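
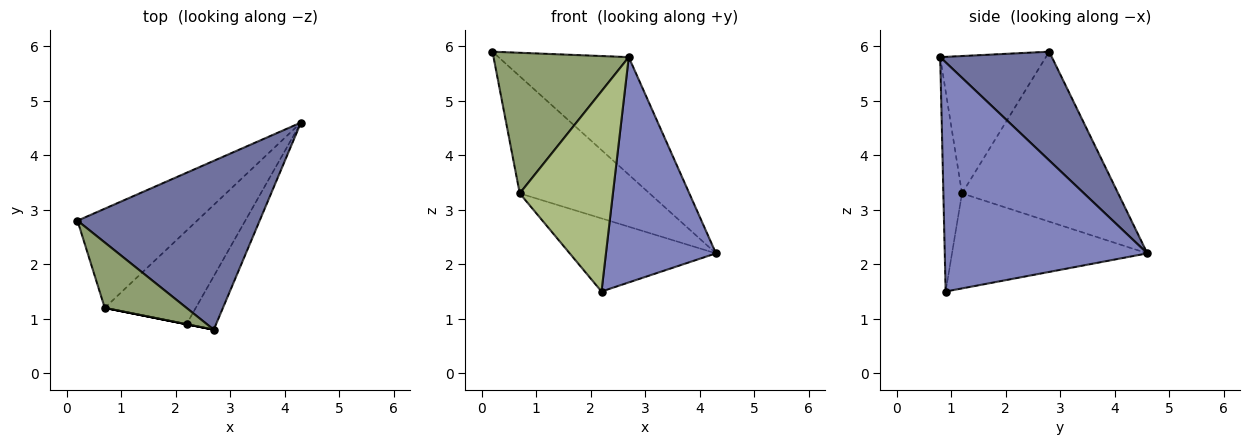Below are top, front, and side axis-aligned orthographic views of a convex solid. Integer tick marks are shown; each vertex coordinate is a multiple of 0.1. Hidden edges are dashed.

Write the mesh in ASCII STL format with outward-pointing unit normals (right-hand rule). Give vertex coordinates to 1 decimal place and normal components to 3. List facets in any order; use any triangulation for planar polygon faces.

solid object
 facet normal 0.440 0.513 0.737
  outer loop
   vertex 2.7 0.8 5.8
   vertex 4.3 4.6 2.2
   vertex 0.2 2.8 5.9
  endloop
 endfacet
 facet normal 0.873 -0.474 -0.113
  outer loop
   vertex 2.2 0.9 1.5
   vertex 4.3 4.6 2.2
   vertex 2.7 0.8 5.8
  endloop
 endfacet
 facet normal -0.676 0.562 -0.476
  outer loop
   vertex 0.7 1.2 3.3
   vertex 0.2 2.8 5.9
   vertex 4.3 4.6 2.2
  endloop
 endfacet
 facet normal -0.635 0.476 -0.609
  outer loop
   vertex 0.7 1.2 3.3
   vertex 4.3 4.6 2.2
   vertex 2.2 0.9 1.5
  endloop
 endfacet
 facet normal -0.578 -0.740 0.344
  outer loop
   vertex 0.7 1.2 3.3
   vertex 2.7 0.8 5.8
   vertex 0.2 2.8 5.9
  endloop
 endfacet
 facet normal -0.196 -0.981 0.000
  outer loop
   vertex 0.7 1.2 3.3
   vertex 2.2 0.9 1.5
   vertex 2.7 0.8 5.8
  endloop
 endfacet
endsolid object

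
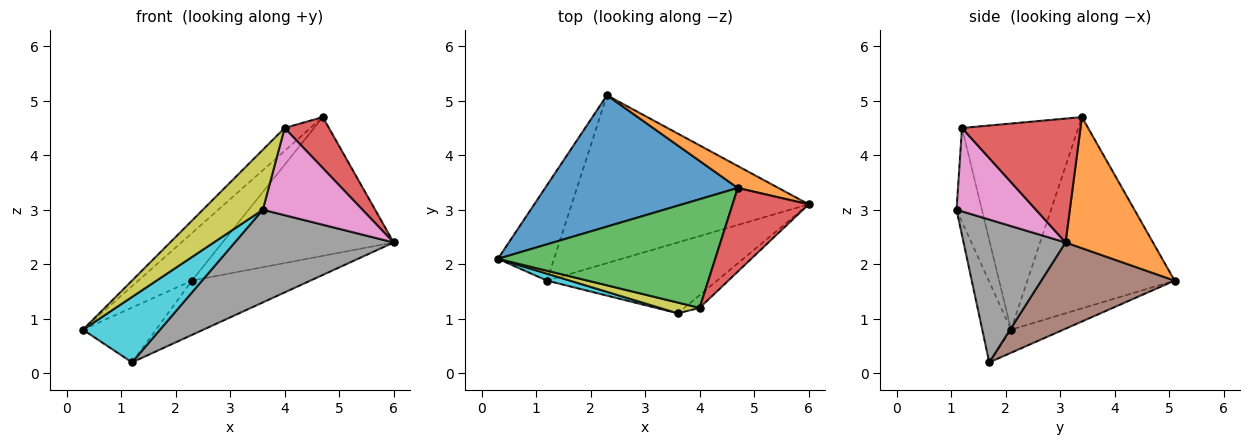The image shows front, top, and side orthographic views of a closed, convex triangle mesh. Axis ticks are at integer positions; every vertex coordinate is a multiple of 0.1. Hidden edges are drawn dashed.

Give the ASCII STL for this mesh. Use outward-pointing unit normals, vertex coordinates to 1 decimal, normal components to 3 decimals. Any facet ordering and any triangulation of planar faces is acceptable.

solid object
 facet normal -0.683 0.249 0.687
  outer loop
   vertex 4.7 3.4 4.7
   vertex 2.3 5.1 1.7
   vertex 0.3 2.1 0.8
  endloop
 endfacet
 facet normal 0.450 0.882 0.139
  outer loop
   vertex 4.7 3.4 4.7
   vertex 6.0 3.1 2.4
   vertex 2.3 5.1 1.7
  endloop
 endfacet
 facet normal -0.680 0.151 0.717
  outer loop
   vertex 4.0 1.2 4.5
   vertex 4.7 3.4 4.7
   vertex 0.3 2.1 0.8
  endloop
 endfacet
 facet normal 0.812 -0.304 0.499
  outer loop
   vertex 4.0 1.2 4.5
   vertex 6.0 3.1 2.4
   vertex 4.7 3.4 4.7
  endloop
 endfacet
 facet normal -0.336 0.469 -0.817
  outer loop
   vertex 1.2 1.7 0.2
   vertex 0.3 2.1 0.8
   vertex 2.3 5.1 1.7
  endloop
 endfacet
 facet normal 0.327 0.291 -0.899
  outer loop
   vertex 1.2 1.7 0.2
   vertex 2.3 5.1 1.7
   vertex 6.0 3.1 2.4
  endloop
 endfacet
 facet normal 0.619 -0.777 -0.113
  outer loop
   vertex 3.6 1.1 3.0
   vertex 6.0 3.1 2.4
   vertex 4.0 1.2 4.5
  endloop
 endfacet
 facet normal 0.454 -0.708 -0.541
  outer loop
   vertex 3.6 1.1 3.0
   vertex 1.2 1.7 0.2
   vertex 6.0 3.1 2.4
  endloop
 endfacet
 facet normal -0.384 -0.909 0.163
  outer loop
   vertex 3.6 1.1 3.0
   vertex 4.0 1.2 4.5
   vertex 0.3 2.1 0.8
  endloop
 endfacet
 facet normal -0.348 -0.932 0.099
  outer loop
   vertex 3.6 1.1 3.0
   vertex 0.3 2.1 0.8
   vertex 1.2 1.7 0.2
  endloop
 endfacet
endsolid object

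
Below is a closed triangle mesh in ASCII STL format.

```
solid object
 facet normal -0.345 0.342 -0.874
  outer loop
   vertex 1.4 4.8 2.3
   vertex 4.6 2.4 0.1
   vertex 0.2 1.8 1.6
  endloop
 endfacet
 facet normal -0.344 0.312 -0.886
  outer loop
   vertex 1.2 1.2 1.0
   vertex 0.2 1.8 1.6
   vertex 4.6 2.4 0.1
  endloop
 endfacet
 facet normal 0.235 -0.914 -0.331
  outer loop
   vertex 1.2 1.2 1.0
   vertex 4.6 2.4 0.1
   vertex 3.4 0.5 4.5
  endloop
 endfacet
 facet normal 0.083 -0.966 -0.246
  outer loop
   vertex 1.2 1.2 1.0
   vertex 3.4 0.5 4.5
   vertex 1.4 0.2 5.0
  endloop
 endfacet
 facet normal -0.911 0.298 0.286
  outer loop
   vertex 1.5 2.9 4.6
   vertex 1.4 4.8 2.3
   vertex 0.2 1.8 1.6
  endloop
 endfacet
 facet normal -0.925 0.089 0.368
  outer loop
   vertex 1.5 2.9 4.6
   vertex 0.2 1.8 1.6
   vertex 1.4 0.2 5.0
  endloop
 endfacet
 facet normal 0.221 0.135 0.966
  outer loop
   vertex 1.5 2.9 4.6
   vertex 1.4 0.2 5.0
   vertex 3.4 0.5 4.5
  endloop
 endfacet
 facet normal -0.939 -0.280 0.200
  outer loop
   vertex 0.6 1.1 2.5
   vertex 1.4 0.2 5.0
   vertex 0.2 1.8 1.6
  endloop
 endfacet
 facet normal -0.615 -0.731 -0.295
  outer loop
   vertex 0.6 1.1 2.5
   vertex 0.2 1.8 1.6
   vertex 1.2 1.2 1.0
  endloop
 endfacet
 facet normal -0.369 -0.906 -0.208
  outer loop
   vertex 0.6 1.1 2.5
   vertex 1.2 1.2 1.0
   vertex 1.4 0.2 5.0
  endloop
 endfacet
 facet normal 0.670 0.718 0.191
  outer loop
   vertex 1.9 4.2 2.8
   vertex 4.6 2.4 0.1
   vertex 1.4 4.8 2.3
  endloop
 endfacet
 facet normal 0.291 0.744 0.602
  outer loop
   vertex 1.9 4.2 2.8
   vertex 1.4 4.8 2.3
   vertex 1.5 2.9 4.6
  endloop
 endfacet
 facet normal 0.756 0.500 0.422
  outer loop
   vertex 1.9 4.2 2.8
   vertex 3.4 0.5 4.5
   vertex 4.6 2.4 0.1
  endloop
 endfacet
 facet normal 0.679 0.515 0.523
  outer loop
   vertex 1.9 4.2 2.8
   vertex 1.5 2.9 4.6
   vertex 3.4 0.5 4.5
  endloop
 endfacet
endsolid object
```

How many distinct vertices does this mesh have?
9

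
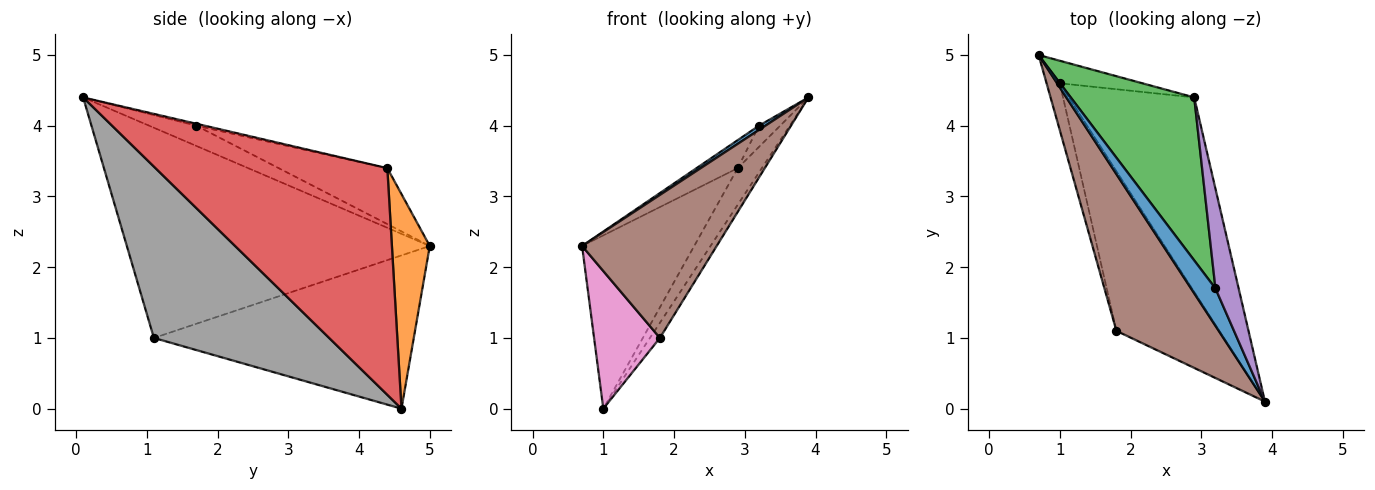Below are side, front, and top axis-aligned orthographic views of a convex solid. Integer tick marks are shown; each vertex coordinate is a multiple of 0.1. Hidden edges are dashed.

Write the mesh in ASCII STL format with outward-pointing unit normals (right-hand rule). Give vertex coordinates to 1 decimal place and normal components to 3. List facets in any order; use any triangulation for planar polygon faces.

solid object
 facet normal -0.636 -0.086 0.767
  outer loop
   vertex 3.2 1.7 4.0
   vertex 0.7 5.0 2.3
   vertex 3.9 0.1 4.4
  endloop
 endfacet
 facet normal 0.318 0.940 -0.122
  outer loop
   vertex 2.9 4.4 3.4
   vertex 1.0 4.6 0.0
   vertex 0.7 5.0 2.3
  endloop
 endfacet
 facet normal -0.408 0.155 0.900
  outer loop
   vertex 2.9 4.4 3.4
   vertex 0.7 5.0 2.3
   vertex 3.2 1.7 4.0
  endloop
 endfacet
 facet normal 0.872 0.091 -0.482
  outer loop
   vertex 2.9 4.4 3.4
   vertex 3.9 0.1 4.4
   vertex 1.0 4.6 0.0
  endloop
 endfacet
 facet normal -0.083 0.207 0.975
  outer loop
   vertex 2.9 4.4 3.4
   vertex 3.2 1.7 4.0
   vertex 3.9 0.1 4.4
  endloop
 endfacet
 facet normal -0.835 -0.371 0.407
  outer loop
   vertex 1.8 1.1 1.0
   vertex 3.9 0.1 4.4
   vertex 0.7 5.0 2.3
  endloop
 endfacet
 facet normal -0.966 -0.245 -0.083
  outer loop
   vertex 1.8 1.1 1.0
   vertex 0.7 5.0 2.3
   vertex 1.0 4.6 0.0
  endloop
 endfacet
 facet normal 0.856 0.049 -0.514
  outer loop
   vertex 1.8 1.1 1.0
   vertex 1.0 4.6 0.0
   vertex 3.9 0.1 4.4
  endloop
 endfacet
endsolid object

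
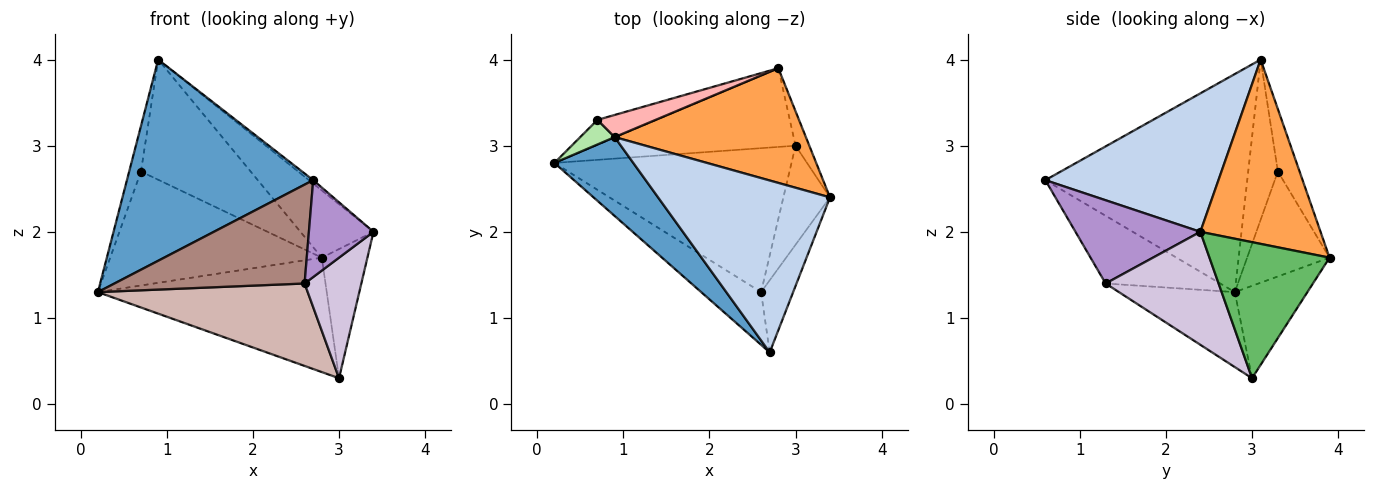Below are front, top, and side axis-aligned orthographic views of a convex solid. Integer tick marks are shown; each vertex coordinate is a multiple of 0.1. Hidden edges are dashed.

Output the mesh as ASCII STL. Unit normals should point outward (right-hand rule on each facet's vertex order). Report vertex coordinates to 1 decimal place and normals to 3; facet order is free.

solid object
 facet normal -0.710 -0.655 0.257
  outer loop
   vertex 0.9 3.1 4.0
   vertex 0.2 2.8 1.3
   vertex 2.7 0.6 2.6
  endloop
 endfacet
 facet normal 0.627 0.016 0.779
  outer loop
   vertex 0.9 3.1 4.0
   vertex 2.7 0.6 2.6
   vertex 3.4 2.4 2.0
  endloop
 endfacet
 facet normal 0.640 0.388 0.663
  outer loop
   vertex 2.8 3.9 1.7
   vertex 0.9 3.1 4.0
   vertex 3.4 2.4 2.0
  endloop
 endfacet
 facet normal -0.253 0.797 -0.548
  outer loop
   vertex 3.0 3.0 0.3
   vertex 0.2 2.8 1.3
   vertex 2.8 3.9 1.7
  endloop
 endfacet
 facet normal 0.931 0.353 -0.094
  outer loop
   vertex 3.0 3.0 0.3
   vertex 2.8 3.9 1.7
   vertex 3.4 2.4 2.0
  endloop
 endfacet
 facet normal -0.911 0.363 0.196
  outer loop
   vertex 0.7 3.3 2.7
   vertex 0.2 2.8 1.3
   vertex 0.9 3.1 4.0
  endloop
 endfacet
 facet normal -0.356 0.913 -0.199
  outer loop
   vertex 0.7 3.3 2.7
   vertex 2.8 3.9 1.7
   vertex 0.2 2.8 1.3
  endloop
 endfacet
 facet normal -0.191 0.965 0.178
  outer loop
   vertex 0.7 3.3 2.7
   vertex 0.9 3.1 4.0
   vertex 2.8 3.9 1.7
  endloop
 endfacet
 facet normal 0.840 -0.435 -0.324
  outer loop
   vertex 2.6 1.3 1.4
   vertex 3.4 2.4 2.0
   vertex 2.7 0.6 2.6
  endloop
 endfacet
 facet normal 0.838 -0.421 -0.346
  outer loop
   vertex 2.6 1.3 1.4
   vertex 3.0 3.0 0.3
   vertex 3.4 2.4 2.0
  endloop
 endfacet
 facet normal -0.470 -0.779 -0.415
  outer loop
   vertex 2.6 1.3 1.4
   vertex 2.7 0.6 2.6
   vertex 0.2 2.8 1.3
  endloop
 endfacet
 facet normal -0.265 -0.479 -0.837
  outer loop
   vertex 2.6 1.3 1.4
   vertex 0.2 2.8 1.3
   vertex 3.0 3.0 0.3
  endloop
 endfacet
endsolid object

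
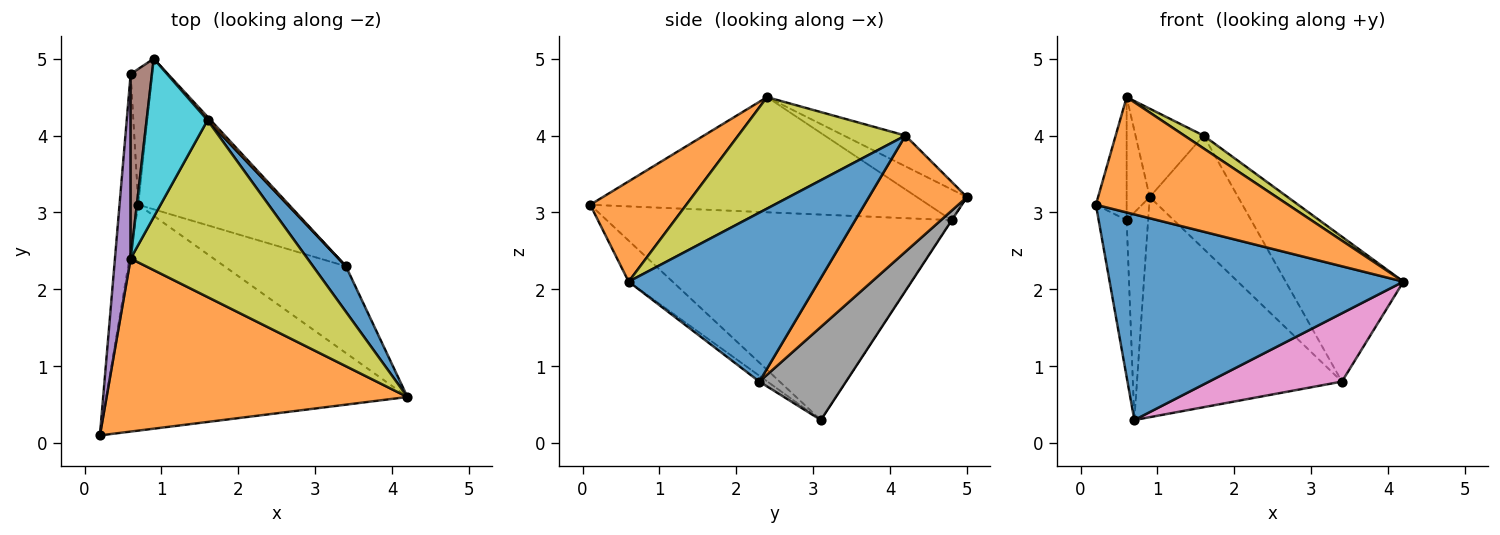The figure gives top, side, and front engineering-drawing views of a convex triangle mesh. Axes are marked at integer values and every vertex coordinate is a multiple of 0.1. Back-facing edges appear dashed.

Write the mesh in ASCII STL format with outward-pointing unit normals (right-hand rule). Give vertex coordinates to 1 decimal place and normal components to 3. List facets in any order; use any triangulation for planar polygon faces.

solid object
 facet normal -0.100 -0.670 -0.736
  outer loop
   vertex 0.7 3.1 0.3
   vertex 4.2 0.6 2.1
   vertex 0.2 0.1 3.1
  endloop
 endfacet
 facet normal 0.267 -0.535 0.802
  outer loop
   vertex 0.6 2.4 4.5
   vertex 0.2 0.1 3.1
   vertex 4.2 0.6 2.1
  endloop
 endfacet
 facet normal -0.993 0.081 -0.091
  outer loop
   vertex 0.6 4.8 2.9
   vertex 0.7 3.1 0.3
   vertex 0.2 0.1 3.1
  endloop
 endfacet
 facet normal -0.010 0.837 -0.547
  outer loop
   vertex 0.6 4.8 2.9
   vertex 0.9 5.0 3.2
   vertex 0.7 3.1 0.3
  endloop
 endfacet
 facet normal -0.987 0.090 0.135
  outer loop
   vertex 0.6 4.8 2.9
   vertex 0.2 0.1 3.1
   vertex 0.6 2.4 4.5
  endloop
 endfacet
 facet normal -0.769 0.355 0.532
  outer loop
   vertex 0.6 4.8 2.9
   vertex 0.6 2.4 4.5
   vertex 0.9 5.0 3.2
  endloop
 endfacet
 facet normal -0.038 -0.618 -0.785
  outer loop
   vertex 3.4 2.3 0.8
   vertex 4.2 0.6 2.1
   vertex 0.7 3.1 0.3
  endloop
 endfacet
 facet normal 0.330 0.779 -0.533
  outer loop
   vertex 3.4 2.3 0.8
   vertex 0.7 3.1 0.3
   vertex 0.9 5.0 3.2
  endloop
 endfacet
 facet normal 0.532 -0.061 0.844
  outer loop
   vertex 1.6 4.2 4.0
   vertex 0.6 2.4 4.5
   vertex 4.2 0.6 2.1
  endloop
 endfacet
 facet normal -0.403 0.446 0.799
  outer loop
   vertex 1.6 4.2 4.0
   vertex 0.9 5.0 3.2
   vertex 0.6 2.4 4.5
  endloop
 endfacet
 facet normal 0.839 0.520 0.163
  outer loop
   vertex 1.6 4.2 4.0
   vertex 4.2 0.6 2.1
   vertex 3.4 2.3 0.8
  endloop
 endfacet
 facet normal 0.742 0.670 0.020
  outer loop
   vertex 1.6 4.2 4.0
   vertex 3.4 2.3 0.8
   vertex 0.9 5.0 3.2
  endloop
 endfacet
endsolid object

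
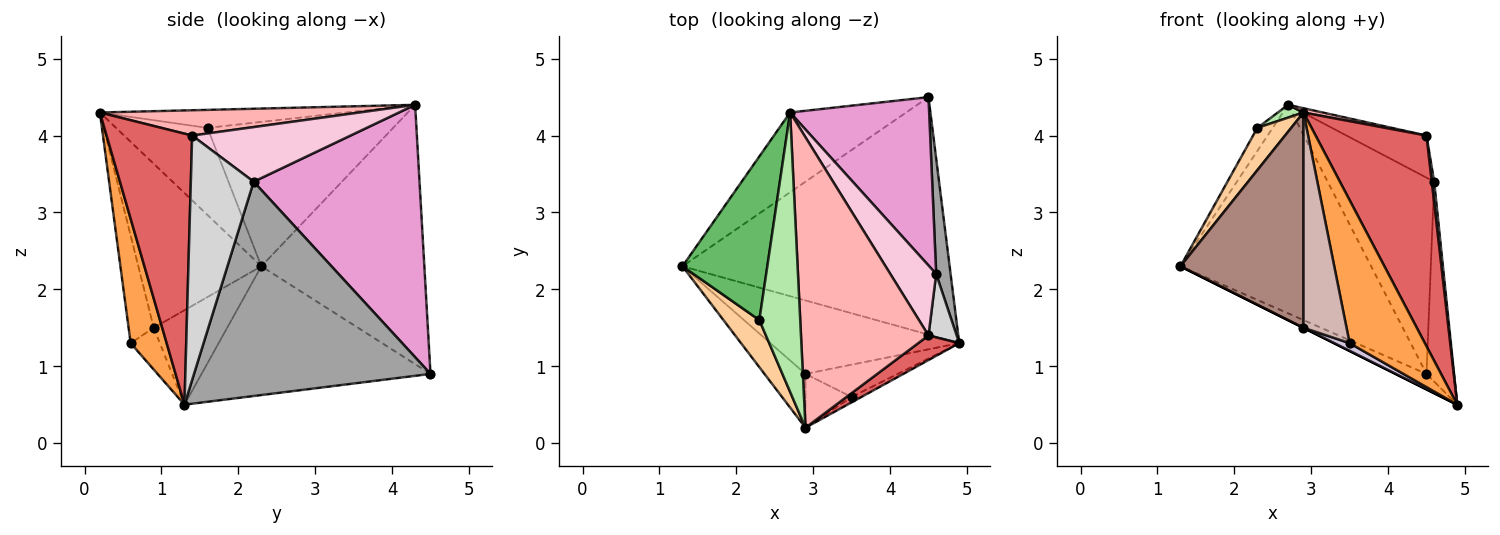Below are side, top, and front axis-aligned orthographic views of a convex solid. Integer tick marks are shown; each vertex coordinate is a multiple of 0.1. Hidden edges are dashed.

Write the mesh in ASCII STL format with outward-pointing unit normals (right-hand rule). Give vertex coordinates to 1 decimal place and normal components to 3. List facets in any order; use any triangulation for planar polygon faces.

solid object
 facet normal -0.433 0.058 -0.899
  outer loop
   vertex 4.5 4.5 0.9
   vertex 4.9 1.3 0.5
   vertex 1.3 2.3 2.3
  endloop
 endfacet
 facet normal -0.624 0.730 -0.279
  outer loop
   vertex 2.7 4.3 4.4
   vertex 4.5 4.5 0.9
   vertex 1.3 2.3 2.3
  endloop
 endfacet
 facet normal 0.431 -0.902 -0.034
  outer loop
   vertex 3.5 0.6 1.3
   vertex 4.9 1.3 0.5
   vertex 2.9 0.2 4.3
  endloop
 endfacet
 facet normal -0.875 -0.324 0.360
  outer loop
   vertex 2.3 1.6 4.1
   vertex 1.3 2.3 2.3
   vertex 2.9 0.2 4.3
  endloop
 endfacet
 facet normal -0.860 0.071 0.505
  outer loop
   vertex 2.3 1.6 4.1
   vertex 2.7 4.3 4.4
   vertex 1.3 2.3 2.3
  endloop
 endfacet
 facet normal -0.403 -0.042 0.914
  outer loop
   vertex 2.3 1.6 4.1
   vertex 2.9 0.2 4.3
   vertex 2.7 4.3 4.4
  endloop
 endfacet
 facet normal 0.608 -0.788 0.092
  outer loop
   vertex 4.5 1.4 4.0
   vertex 2.9 0.2 4.3
   vertex 4.9 1.3 0.5
  endloop
 endfacet
 facet normal 0.195 -0.014 0.981
  outer loop
   vertex 4.5 1.4 4.0
   vertex 2.7 4.3 4.4
   vertex 2.9 0.2 4.3
  endloop
 endfacet
 facet normal -0.447 0.000 -0.894
  outer loop
   vertex 2.9 0.9 1.5
   vertex 1.3 2.3 2.3
   vertex 4.9 1.3 0.5
  endloop
 endfacet
 facet normal -0.403 -0.212 -0.890
  outer loop
   vertex 2.9 0.9 1.5
   vertex 4.9 1.3 0.5
   vertex 3.5 0.6 1.3
  endloop
 endfacet
 facet normal -0.696 -0.696 -0.174
  outer loop
   vertex 2.9 0.9 1.5
   vertex 2.9 0.2 4.3
   vertex 1.3 2.3 2.3
  endloop
 endfacet
 facet normal -0.493 -0.844 -0.211
  outer loop
   vertex 2.9 0.9 1.5
   vertex 3.5 0.6 1.3
   vertex 2.9 0.2 4.3
  endloop
 endfacet
 facet normal 0.763 0.490 0.421
  outer loop
   vertex 4.6 2.2 3.4
   vertex 4.5 4.5 0.9
   vertex 2.7 4.3 4.4
  endloop
 endfacet
 facet normal 0.714 0.361 0.600
  outer loop
   vertex 4.6 2.2 3.4
   vertex 2.7 4.3 4.4
   vertex 4.5 1.4 4.0
  endloop
 endfacet
 facet normal 0.991 0.116 0.067
  outer loop
   vertex 4.6 2.2 3.4
   vertex 4.9 1.3 0.5
   vertex 4.5 4.5 0.9
  endloop
 endfacet
 facet normal 0.993 -0.038 0.115
  outer loop
   vertex 4.6 2.2 3.4
   vertex 4.5 1.4 4.0
   vertex 4.9 1.3 0.5
  endloop
 endfacet
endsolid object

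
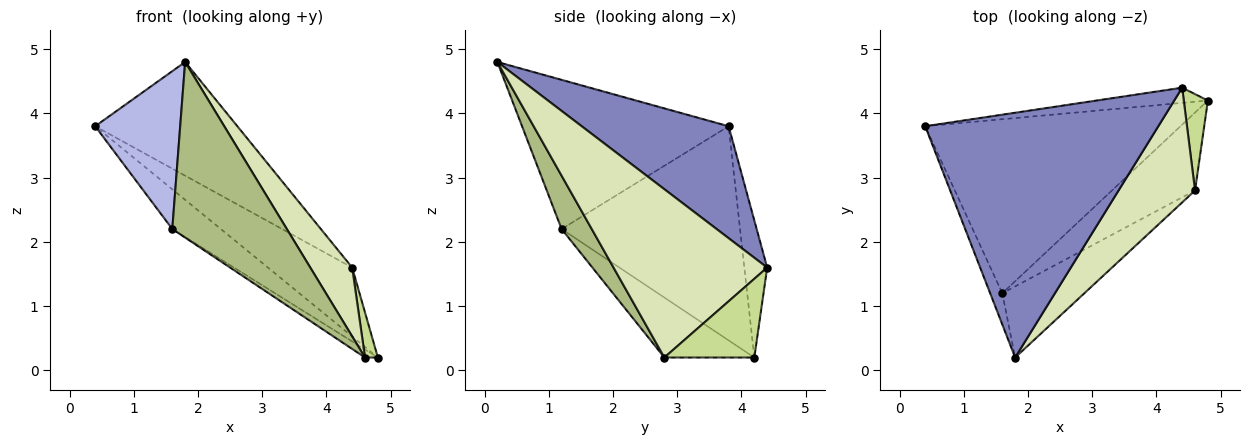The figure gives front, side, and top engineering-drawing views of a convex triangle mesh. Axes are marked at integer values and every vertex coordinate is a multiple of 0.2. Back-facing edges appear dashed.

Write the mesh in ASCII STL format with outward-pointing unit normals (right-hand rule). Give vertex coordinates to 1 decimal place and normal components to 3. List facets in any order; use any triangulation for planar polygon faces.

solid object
 facet normal -0.256 0.944 -0.208
  outer loop
   vertex 4.4 4.4 1.6
   vertex 4.8 4.2 0.2
   vertex 0.4 3.8 3.8
  endloop
 endfacet
 facet normal 0.399 0.386 0.831
  outer loop
   vertex 4.4 4.4 1.6
   vertex 0.4 3.8 3.8
   vertex 1.8 0.2 4.8
  endloop
 endfacet
 facet normal -0.633 0.172 -0.755
  outer loop
   vertex 1.6 1.2 2.2
   vertex 0.4 3.8 3.8
   vertex 4.8 4.2 0.2
  endloop
 endfacet
 facet normal -0.922 -0.379 -0.075
  outer loop
   vertex 1.6 1.2 2.2
   vertex 1.8 0.2 4.8
   vertex 0.4 3.8 3.8
  endloop
 endfacet
 facet normal -0.583 0.083 -0.808
  outer loop
   vertex 4.6 2.8 0.2
   vertex 1.6 1.2 2.2
   vertex 4.8 4.2 0.2
  endloop
 endfacet
 facet normal 0.237 -0.900 -0.365
  outer loop
   vertex 4.6 2.8 0.2
   vertex 1.8 0.2 4.8
   vertex 1.6 1.2 2.2
  endloop
 endfacet
 facet normal 0.947 -0.135 0.290
  outer loop
   vertex 4.6 2.8 0.2
   vertex 4.8 4.2 0.2
   vertex 4.4 4.4 1.6
  endloop
 endfacet
 facet normal 0.884 -0.241 0.402
  outer loop
   vertex 4.6 2.8 0.2
   vertex 4.4 4.4 1.6
   vertex 1.8 0.2 4.8
  endloop
 endfacet
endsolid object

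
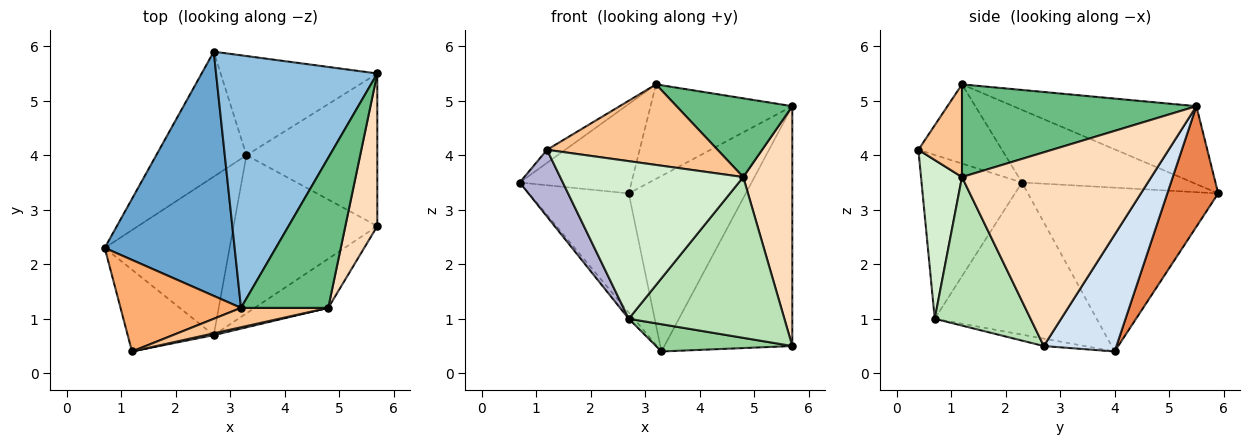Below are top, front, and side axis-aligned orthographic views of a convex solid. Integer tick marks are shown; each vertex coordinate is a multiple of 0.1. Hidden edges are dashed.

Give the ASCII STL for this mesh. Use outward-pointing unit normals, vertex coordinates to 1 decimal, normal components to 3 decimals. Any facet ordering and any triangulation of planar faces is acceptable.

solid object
 facet normal -0.465 0.304 0.831
  outer loop
   vertex 3.2 1.2 5.3
   vertex 2.7 5.9 3.3
   vertex 0.7 2.3 3.5
  endloop
 endfacet
 facet normal -0.412 0.319 0.853
  outer loop
   vertex 5.7 5.5 4.9
   vertex 2.7 5.9 3.3
   vertex 3.2 1.2 5.3
  endloop
 endfacet
 facet normal -0.796 0.418 -0.438
  outer loop
   vertex 3.3 4.0 0.4
   vertex 0.7 2.3 3.5
   vertex 2.7 5.9 3.3
  endloop
 endfacet
 facet normal 0.432 0.761 -0.484
  outer loop
   vertex 3.3 4.0 0.4
   vertex 5.7 5.5 4.9
   vertex 5.7 2.7 0.5
  endloop
 endfacet
 facet normal 0.354 0.814 -0.460
  outer loop
   vertex 3.3 4.0 0.4
   vertex 2.7 5.9 3.3
   vertex 5.7 5.5 4.9
  endloop
 endfacet
 facet normal -0.545 0.119 0.830
  outer loop
   vertex 1.2 0.4 4.1
   vertex 3.2 1.2 5.3
   vertex 0.7 2.3 3.5
  endloop
 endfacet
 facet normal 0.241 -0.944 0.227
  outer loop
   vertex 4.8 1.2 3.6
   vertex 3.2 1.2 5.3
   vertex 1.2 0.4 4.1
  endloop
 endfacet
 facet normal 0.956 -0.248 0.158
  outer loop
   vertex 4.8 1.2 3.6
   vertex 5.7 2.7 0.5
   vertex 5.7 5.5 4.9
  endloop
 endfacet
 facet normal 0.685 -0.338 0.645
  outer loop
   vertex 4.8 1.2 3.6
   vertex 5.7 5.5 4.9
   vertex 3.2 1.2 5.3
  endloop
 endfacet
 facet normal -0.051 -0.170 -0.984
  outer loop
   vertex 2.7 0.7 1.0
   vertex 3.3 4.0 0.4
   vertex 5.7 2.7 0.5
  endloop
 endfacet
 facet normal 0.508 -0.824 -0.251
  outer loop
   vertex 2.7 0.7 1.0
   vertex 5.7 2.7 0.5
   vertex 4.8 1.2 3.6
  endloop
 endfacet
 facet normal 0.218 -0.976 0.011
  outer loop
   vertex 2.7 0.7 1.0
   vertex 4.8 1.2 3.6
   vertex 1.2 0.4 4.1
  endloop
 endfacet
 facet normal -0.773 0.025 -0.634
  outer loop
   vertex 2.7 0.7 1.0
   vertex 0.7 2.3 3.5
   vertex 3.3 4.0 0.4
  endloop
 endfacet
 facet normal -0.828 -0.355 -0.435
  outer loop
   vertex 2.7 0.7 1.0
   vertex 1.2 0.4 4.1
   vertex 0.7 2.3 3.5
  endloop
 endfacet
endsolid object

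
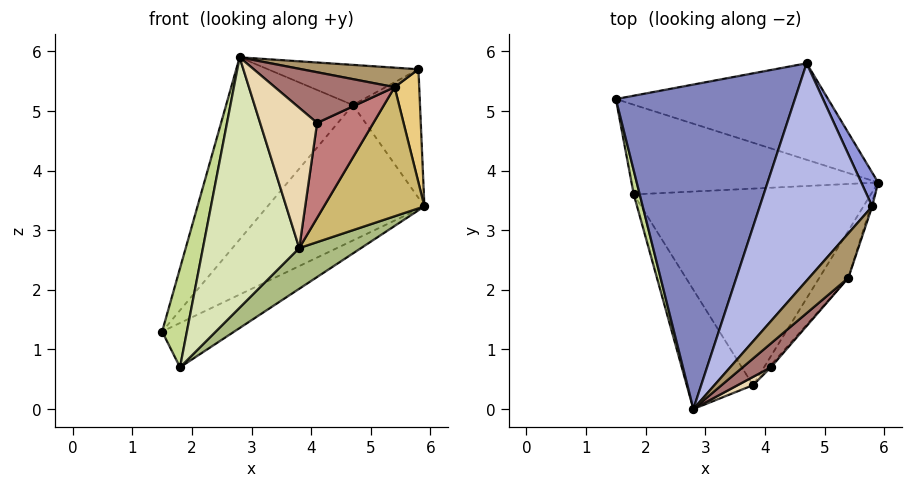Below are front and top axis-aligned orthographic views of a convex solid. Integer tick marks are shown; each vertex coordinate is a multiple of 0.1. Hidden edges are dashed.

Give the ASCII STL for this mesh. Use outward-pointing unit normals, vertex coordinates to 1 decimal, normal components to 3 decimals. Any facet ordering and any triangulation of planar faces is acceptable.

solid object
 facet normal 0.472 0.718 -0.511
  outer loop
   vertex 4.7 5.8 5.1
   vertex 5.9 3.8 3.4
   vertex 1.5 5.2 1.3
  endloop
 endfacet
 facet normal -0.748 0.325 0.579
  outer loop
   vertex 4.7 5.8 5.1
   vertex 1.5 5.2 1.3
   vertex 2.8 0.0 5.9
  endloop
 endfacet
 facet normal 0.892 0.437 0.115
  outer loop
   vertex 5.8 3.4 5.7
   vertex 5.9 3.8 3.4
   vertex 4.7 5.8 5.1
  endloop
 endfacet
 facet normal -0.139 0.180 0.974
  outer loop
   vertex 5.8 3.4 5.7
   vertex 4.7 5.8 5.1
   vertex 2.8 0.0 5.9
  endloop
 endfacet
 facet normal 0.494 0.385 -0.779
  outer loop
   vertex 1.8 3.6 0.7
   vertex 1.5 5.2 1.3
   vertex 5.9 3.8 3.4
  endloop
 endfacet
 facet normal 0.548 -0.170 -0.819
  outer loop
   vertex 1.8 3.6 0.7
   vertex 5.9 3.8 3.4
   vertex 3.8 0.4 2.7
  endloop
 endfacet
 facet normal -0.978 -0.202 0.049
  outer loop
   vertex 1.8 3.6 0.7
   vertex 2.8 0.0 5.9
   vertex 1.5 5.2 1.3
  endloop
 endfacet
 facet normal -0.712 -0.634 -0.302
  outer loop
   vertex 1.8 3.6 0.7
   vertex 3.8 0.4 2.7
   vertex 2.8 0.0 5.9
  endloop
 endfacet
 facet normal 0.458 -0.356 0.814
  outer loop
   vertex 5.4 2.2 5.4
   vertex 5.8 3.4 5.7
   vertex 2.8 0.0 5.9
  endloop
 endfacet
 facet normal 0.853 -0.490 -0.179
  outer loop
   vertex 5.4 2.2 5.4
   vertex 3.8 0.4 2.7
   vertex 5.9 3.8 3.4
  endloop
 endfacet
 facet normal 0.950 -0.313 -0.013
  outer loop
   vertex 5.4 2.2 5.4
   vertex 5.9 3.8 3.4
   vertex 5.8 3.4 5.7
  endloop
 endfacet
 facet normal 0.506 -0.861 0.051
  outer loop
   vertex 4.1 0.7 4.8
   vertex 2.8 0.0 5.9
   vertex 3.8 0.4 2.7
  endloop
 endfacet
 facet normal 0.647 -0.690 0.325
  outer loop
   vertex 4.1 0.7 4.8
   vertex 5.4 2.2 5.4
   vertex 2.8 0.0 5.9
  endloop
 endfacet
 facet normal 0.759 -0.651 -0.015
  outer loop
   vertex 4.1 0.7 4.8
   vertex 3.8 0.4 2.7
   vertex 5.4 2.2 5.4
  endloop
 endfacet
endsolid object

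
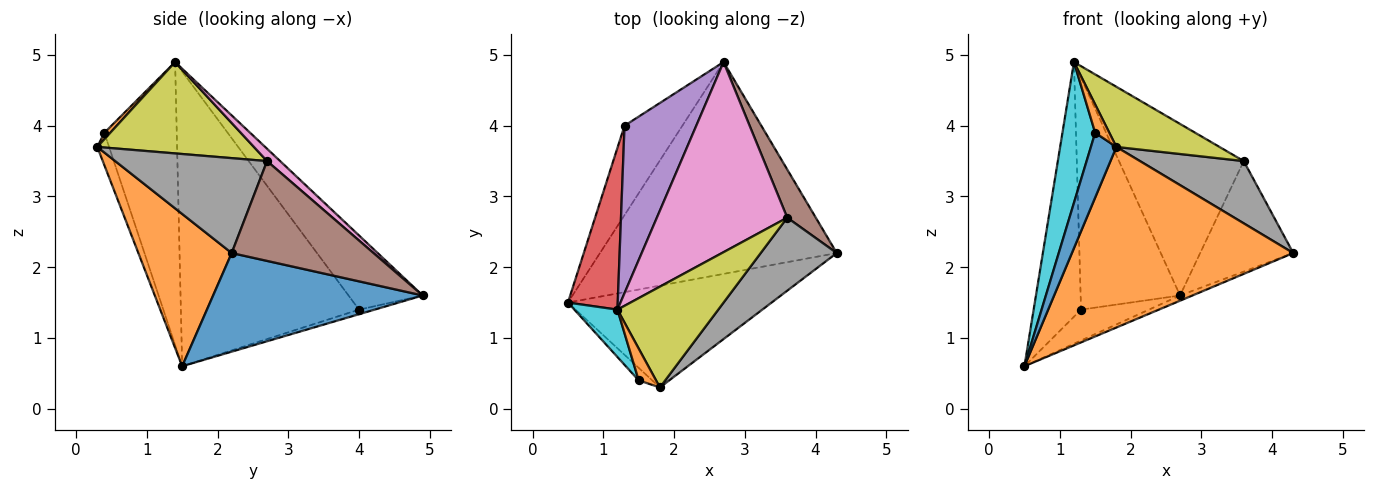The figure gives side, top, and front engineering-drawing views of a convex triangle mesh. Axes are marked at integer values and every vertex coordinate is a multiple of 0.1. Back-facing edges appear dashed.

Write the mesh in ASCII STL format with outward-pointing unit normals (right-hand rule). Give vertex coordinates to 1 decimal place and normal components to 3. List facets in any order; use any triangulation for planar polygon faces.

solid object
 facet normal 0.384 0.023 -0.923
  outer loop
   vertex 2.7 4.9 1.6
   vertex 4.3 2.2 2.2
   vertex 0.5 1.5 0.6
  endloop
 endfacet
 facet normal 0.345 -0.818 -0.461
  outer loop
   vertex 1.8 0.3 3.7
   vertex 0.5 1.5 0.6
   vertex 4.3 2.2 2.2
  endloop
 endfacet
 facet normal -0.075 0.326 -0.943
  outer loop
   vertex 1.3 4.0 1.4
   vertex 2.7 4.9 1.6
   vertex 0.5 1.5 0.6
  endloop
 endfacet
 facet normal -0.954 0.254 0.161
  outer loop
   vertex 1.3 4.0 1.4
   vertex 0.5 1.5 0.6
   vertex 1.2 1.4 4.9
  endloop
 endfacet
 facet normal -0.518 0.694 0.501
  outer loop
   vertex 1.3 4.0 1.4
   vertex 1.2 1.4 4.9
   vertex 2.7 4.9 1.6
  endloop
 endfacet
 facet normal 0.813 0.534 0.233
  outer loop
   vertex 3.6 2.7 3.5
   vertex 4.3 2.2 2.2
   vertex 2.7 4.9 1.6
  endloop
 endfacet
 facet normal 0.070 0.668 0.741
  outer loop
   vertex 3.6 2.7 3.5
   vertex 2.7 4.9 1.6
   vertex 1.2 1.4 4.9
  endloop
 endfacet
 facet normal 0.689 -0.470 0.552
  outer loop
   vertex 3.6 2.7 3.5
   vertex 1.8 0.3 3.7
   vertex 4.3 2.2 2.2
  endloop
 endfacet
 facet normal 0.614 -0.404 0.678
  outer loop
   vertex 3.6 2.7 3.5
   vertex 1.2 1.4 4.9
   vertex 1.8 0.3 3.7
  endloop
 endfacet
 facet normal -0.903 -0.408 0.137
  outer loop
   vertex 1.5 0.4 3.9
   vertex 1.2 1.4 4.9
   vertex 0.5 1.5 0.6
  endloop
 endfacet
 facet normal -0.413 -0.894 -0.173
  outer loop
   vertex 1.5 0.4 3.9
   vertex 0.5 1.5 0.6
   vertex 1.8 0.3 3.7
  endloop
 endfacet
 facet normal 0.267 -0.640 0.720
  outer loop
   vertex 1.5 0.4 3.9
   vertex 1.8 0.3 3.7
   vertex 1.2 1.4 4.9
  endloop
 endfacet
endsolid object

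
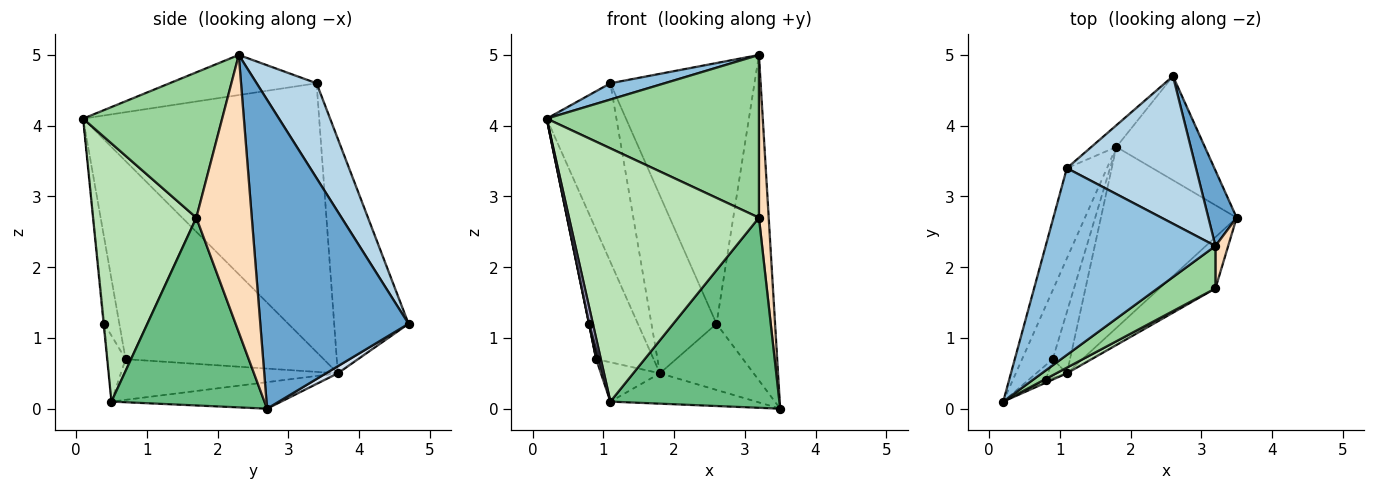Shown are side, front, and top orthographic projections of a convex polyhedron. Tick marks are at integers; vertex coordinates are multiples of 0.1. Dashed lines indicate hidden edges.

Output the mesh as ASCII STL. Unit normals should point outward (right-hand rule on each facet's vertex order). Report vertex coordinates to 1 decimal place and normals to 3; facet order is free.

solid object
 facet normal 0.927 0.366 0.085
  outer loop
   vertex 3.2 2.3 5.0
   vertex 3.5 2.7 0.0
   vertex 2.6 4.7 1.2
  endloop
 endfacet
 facet normal -0.229 -0.084 0.970
  outer loop
   vertex 1.1 3.4 4.6
   vertex 0.2 0.1 4.1
   vertex 3.2 2.3 5.0
  endloop
 endfacet
 facet normal 0.340 0.818 0.463
  outer loop
   vertex 1.1 3.4 4.6
   vertex 3.2 2.3 5.0
   vertex 2.6 4.7 1.2
  endloop
 endfacet
 facet normal 0.067 0.535 -0.842
  outer loop
   vertex 1.8 3.7 0.5
   vertex 2.6 4.7 1.2
   vertex 3.5 2.7 0.0
  endloop
 endfacet
 facet normal -0.189 0.162 -0.968
  outer loop
   vertex 1.8 3.7 0.5
   vertex 3.5 2.7 0.0
   vertex 1.1 0.5 0.1
  endloop
 endfacet
 facet normal -0.750 0.656 -0.080
  outer loop
   vertex 1.8 3.7 0.5
   vertex 1.1 3.4 4.6
   vertex 2.6 4.7 1.2
  endloop
 endfacet
 facet normal -0.949 0.280 -0.142
  outer loop
   vertex 1.8 3.7 0.5
   vertex 0.2 0.1 4.1
   vertex 1.1 3.4 4.6
  endloop
 endfacet
 facet normal 0.984 -0.173 0.045
  outer loop
   vertex 3.2 1.7 2.7
   vertex 3.5 2.7 0.0
   vertex 3.2 2.3 5.0
  endloop
 endfacet
 facet normal 0.658 -0.727 -0.196
  outer loop
   vertex 3.2 1.7 2.7
   vertex 1.1 0.5 0.1
   vertex 3.5 2.7 0.0
  endloop
 endfacet
 facet normal 0.535 -0.817 0.213
  outer loop
   vertex 3.2 1.7 2.7
   vertex 3.2 2.3 5.0
   vertex 0.2 0.1 4.1
  endloop
 endfacet
 facet normal 0.478 -0.878 0.020
  outer loop
   vertex 3.2 1.7 2.7
   vertex 0.2 0.1 4.1
   vertex 1.1 0.5 0.1
  endloop
 endfacet
 facet normal -0.950 0.275 -0.147
  outer loop
   vertex 0.9 0.7 0.7
   vertex 0.2 0.1 4.1
   vertex 1.8 3.7 0.5
  endloop
 endfacet
 facet normal -0.893 0.243 -0.379
  outer loop
   vertex 0.9 0.7 0.7
   vertex 1.8 3.7 0.5
   vertex 1.1 0.5 0.1
  endloop
 endfacet
 facet normal -0.185 -0.973 -0.139
  outer loop
   vertex 0.8 0.4 1.2
   vertex 1.1 0.5 0.1
   vertex 0.2 0.1 4.1
  endloop
 endfacet
 facet normal -0.979 -0.014 -0.204
  outer loop
   vertex 0.8 0.4 1.2
   vertex 0.2 0.1 4.1
   vertex 0.9 0.7 0.7
  endloop
 endfacet
 facet normal -0.953 -0.136 -0.272
  outer loop
   vertex 0.8 0.4 1.2
   vertex 0.9 0.7 0.7
   vertex 1.1 0.5 0.1
  endloop
 endfacet
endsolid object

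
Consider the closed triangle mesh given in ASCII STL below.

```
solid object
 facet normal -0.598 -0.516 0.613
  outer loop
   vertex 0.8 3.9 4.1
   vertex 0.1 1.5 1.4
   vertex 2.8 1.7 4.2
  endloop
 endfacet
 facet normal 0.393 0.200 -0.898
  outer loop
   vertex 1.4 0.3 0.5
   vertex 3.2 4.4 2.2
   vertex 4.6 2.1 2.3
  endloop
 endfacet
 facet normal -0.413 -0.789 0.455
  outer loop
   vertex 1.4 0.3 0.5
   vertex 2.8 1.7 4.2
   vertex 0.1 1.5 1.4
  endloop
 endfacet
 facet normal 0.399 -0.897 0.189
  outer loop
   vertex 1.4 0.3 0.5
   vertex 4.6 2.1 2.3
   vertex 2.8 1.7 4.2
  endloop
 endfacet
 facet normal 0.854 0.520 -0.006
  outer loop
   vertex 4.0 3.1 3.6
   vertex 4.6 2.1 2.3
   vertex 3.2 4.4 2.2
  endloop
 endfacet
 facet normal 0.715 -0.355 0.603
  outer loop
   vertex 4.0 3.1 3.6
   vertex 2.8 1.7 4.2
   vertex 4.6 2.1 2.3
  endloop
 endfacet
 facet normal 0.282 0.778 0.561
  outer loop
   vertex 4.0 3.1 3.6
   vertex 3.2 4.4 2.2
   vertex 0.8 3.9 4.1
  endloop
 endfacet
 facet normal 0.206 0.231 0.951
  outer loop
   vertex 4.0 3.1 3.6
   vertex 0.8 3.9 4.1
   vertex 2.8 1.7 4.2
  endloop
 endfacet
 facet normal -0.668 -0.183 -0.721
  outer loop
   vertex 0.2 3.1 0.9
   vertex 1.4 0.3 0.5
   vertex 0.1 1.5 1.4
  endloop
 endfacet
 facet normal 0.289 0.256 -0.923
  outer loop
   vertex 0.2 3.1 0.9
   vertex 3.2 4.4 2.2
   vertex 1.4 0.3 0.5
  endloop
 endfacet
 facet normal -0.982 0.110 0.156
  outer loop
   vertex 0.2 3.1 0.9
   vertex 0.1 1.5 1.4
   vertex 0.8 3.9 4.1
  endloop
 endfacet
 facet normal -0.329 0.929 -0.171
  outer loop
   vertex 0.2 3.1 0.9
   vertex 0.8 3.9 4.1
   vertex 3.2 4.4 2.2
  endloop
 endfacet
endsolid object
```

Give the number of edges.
18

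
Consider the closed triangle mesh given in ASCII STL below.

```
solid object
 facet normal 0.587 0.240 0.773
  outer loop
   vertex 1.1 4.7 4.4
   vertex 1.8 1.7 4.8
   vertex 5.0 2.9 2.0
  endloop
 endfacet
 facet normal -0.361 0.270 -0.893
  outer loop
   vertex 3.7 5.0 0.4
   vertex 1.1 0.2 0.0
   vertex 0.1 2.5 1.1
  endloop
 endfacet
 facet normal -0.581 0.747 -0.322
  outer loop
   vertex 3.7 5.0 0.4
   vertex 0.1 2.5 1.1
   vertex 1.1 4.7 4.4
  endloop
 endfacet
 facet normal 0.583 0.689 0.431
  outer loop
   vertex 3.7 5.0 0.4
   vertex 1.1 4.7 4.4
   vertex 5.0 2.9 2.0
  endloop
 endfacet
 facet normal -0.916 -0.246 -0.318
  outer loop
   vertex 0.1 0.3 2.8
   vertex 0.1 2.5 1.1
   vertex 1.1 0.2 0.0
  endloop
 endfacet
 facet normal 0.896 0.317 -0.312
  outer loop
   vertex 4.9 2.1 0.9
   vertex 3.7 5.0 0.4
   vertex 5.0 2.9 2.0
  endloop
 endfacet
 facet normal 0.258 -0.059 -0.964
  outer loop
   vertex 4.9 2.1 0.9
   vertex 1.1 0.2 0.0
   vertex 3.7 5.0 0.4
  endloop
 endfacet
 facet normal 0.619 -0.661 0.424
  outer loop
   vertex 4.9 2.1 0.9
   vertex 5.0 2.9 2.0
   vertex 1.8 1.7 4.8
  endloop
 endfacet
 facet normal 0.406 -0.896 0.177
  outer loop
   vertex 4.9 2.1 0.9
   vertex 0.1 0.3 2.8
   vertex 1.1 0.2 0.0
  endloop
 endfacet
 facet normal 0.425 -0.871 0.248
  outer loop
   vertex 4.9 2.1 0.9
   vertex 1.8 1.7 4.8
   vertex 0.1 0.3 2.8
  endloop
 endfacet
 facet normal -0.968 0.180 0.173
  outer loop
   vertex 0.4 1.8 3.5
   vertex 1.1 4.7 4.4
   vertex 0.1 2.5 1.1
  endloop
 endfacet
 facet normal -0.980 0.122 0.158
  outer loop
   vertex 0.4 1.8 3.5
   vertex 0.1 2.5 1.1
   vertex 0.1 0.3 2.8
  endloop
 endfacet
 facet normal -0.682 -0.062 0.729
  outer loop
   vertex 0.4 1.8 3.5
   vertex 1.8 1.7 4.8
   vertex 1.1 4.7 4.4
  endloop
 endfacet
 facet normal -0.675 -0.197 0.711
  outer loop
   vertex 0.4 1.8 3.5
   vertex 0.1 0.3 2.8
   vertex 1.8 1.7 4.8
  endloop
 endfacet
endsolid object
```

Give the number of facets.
14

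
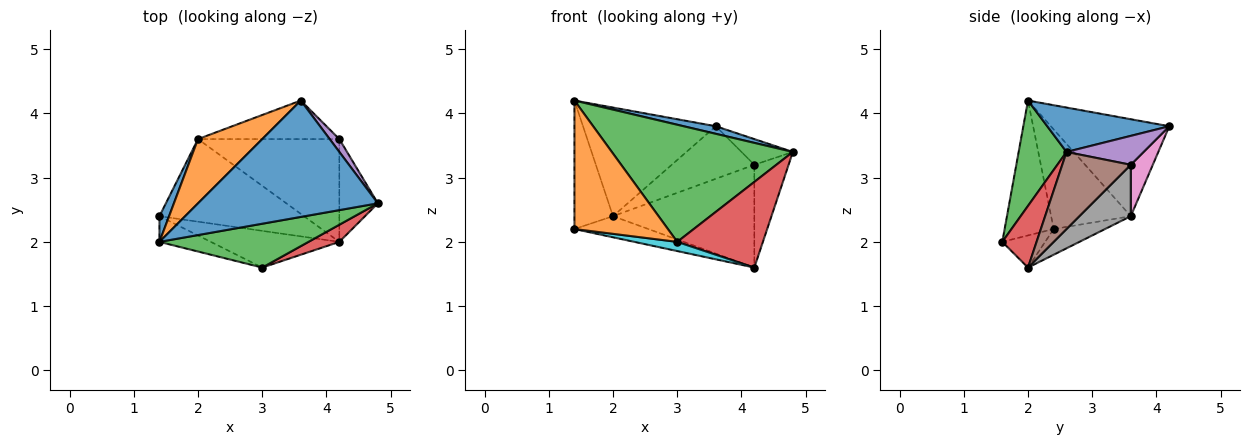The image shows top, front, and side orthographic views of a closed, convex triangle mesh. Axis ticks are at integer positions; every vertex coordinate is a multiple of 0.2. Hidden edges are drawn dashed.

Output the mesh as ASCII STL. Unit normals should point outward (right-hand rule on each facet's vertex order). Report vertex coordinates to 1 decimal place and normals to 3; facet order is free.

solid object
 facet normal 0.239 -0.063 0.969
  outer loop
   vertex 3.6 4.2 3.8
   vertex 1.4 2.0 4.2
   vertex 4.8 2.6 3.4
  endloop
 endfacet
 facet normal -0.609 0.683 0.404
  outer loop
   vertex 2.0 3.6 2.4
   vertex 1.4 2.0 4.2
   vertex 3.6 4.2 3.8
  endloop
 endfacet
 facet normal 0.240 -0.909 0.340
  outer loop
   vertex 3.0 1.6 2.0
   vertex 4.8 2.6 3.4
   vertex 1.4 2.0 4.2
  endloop
 endfacet
 facet normal 0.365 -0.913 0.183
  outer loop
   vertex 3.0 1.6 2.0
   vertex 4.2 2.0 1.6
   vertex 4.8 2.6 3.4
  endloop
 endfacet
 facet normal 0.802 0.535 0.267
  outer loop
   vertex 4.2 3.6 3.2
   vertex 3.6 4.2 3.8
   vertex 4.8 2.6 3.4
  endloop
 endfacet
 facet normal 0.816 0.408 -0.408
  outer loop
   vertex 4.2 3.6 3.2
   vertex 4.8 2.6 3.4
   vertex 4.2 2.0 1.6
  endloop
 endfacet
 facet normal 0.210 0.788 -0.578
  outer loop
   vertex 4.2 3.6 3.2
   vertex 2.0 3.6 2.4
   vertex 3.6 4.2 3.8
  endloop
 endfacet
 facet normal 0.249 0.685 -0.685
  outer loop
   vertex 4.2 3.6 3.2
   vertex 4.2 2.0 1.6
   vertex 2.0 3.6 2.4
  endloop
 endfacet
 facet normal -0.170 0.244 -0.955
  outer loop
   vertex 1.4 2.4 2.2
   vertex 2.0 3.6 2.4
   vertex 4.2 2.0 1.6
  endloop
 endfacet
 facet normal -0.236 -0.236 -0.943
  outer loop
   vertex 1.4 2.4 2.2
   vertex 4.2 2.0 1.6
   vertex 3.0 1.6 2.0
  endloop
 endfacet
 facet normal -0.897 0.434 0.087
  outer loop
   vertex 1.4 2.4 2.2
   vertex 1.4 2.0 4.2
   vertex 2.0 3.6 2.4
  endloop
 endfacet
 facet normal -0.458 -0.872 -0.174
  outer loop
   vertex 1.4 2.4 2.2
   vertex 3.0 1.6 2.0
   vertex 1.4 2.0 4.2
  endloop
 endfacet
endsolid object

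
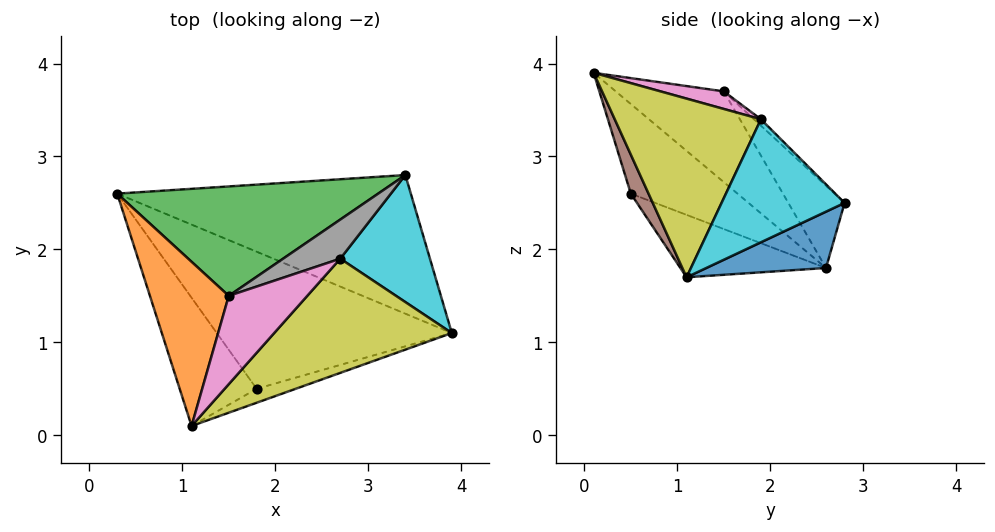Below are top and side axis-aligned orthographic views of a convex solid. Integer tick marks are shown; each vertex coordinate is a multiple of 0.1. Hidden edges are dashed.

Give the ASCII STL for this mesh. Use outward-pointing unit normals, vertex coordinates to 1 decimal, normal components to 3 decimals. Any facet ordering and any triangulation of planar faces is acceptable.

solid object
 facet normal 0.167 0.460 -0.872
  outer loop
   vertex 3.4 2.8 2.5
   vertex 3.9 1.1 1.7
   vertex 0.3 2.6 1.8
  endloop
 endfacet
 facet normal -0.721 0.296 0.627
  outer loop
   vertex 1.5 1.5 3.7
   vertex 0.3 2.6 1.8
   vertex 1.1 0.1 3.9
  endloop
 endfacet
 facet normal -0.181 0.797 0.576
  outer loop
   vertex 1.5 1.5 3.7
   vertex 3.4 2.8 2.5
   vertex 0.3 2.6 1.8
  endloop
 endfacet
 facet normal -0.225 -0.483 -0.846
  outer loop
   vertex 1.8 0.5 2.6
   vertex 0.3 2.6 1.8
   vertex 3.9 1.1 1.7
  endloop
 endfacet
 facet normal -0.595 -0.620 -0.511
  outer loop
   vertex 1.8 0.5 2.6
   vertex 1.1 0.1 3.9
   vertex 0.3 2.6 1.8
  endloop
 endfacet
 facet normal 0.192 -0.962 -0.192
  outer loop
   vertex 1.8 0.5 2.6
   vertex 3.9 1.1 1.7
   vertex 1.1 0.1 3.9
  endloop
 endfacet
 facet normal 0.218 0.077 0.973
  outer loop
   vertex 2.7 1.9 3.4
   vertex 1.5 1.5 3.7
   vertex 1.1 0.1 3.9
  endloop
 endfacet
 facet normal -0.076 0.734 0.675
  outer loop
   vertex 2.7 1.9 3.4
   vertex 3.4 2.8 2.5
   vertex 1.5 1.5 3.7
  endloop
 endfacet
 facet normal 0.650 -0.399 0.647
  outer loop
   vertex 2.7 1.9 3.4
   vertex 1.1 0.1 3.9
   vertex 3.9 1.1 1.7
  endloop
 endfacet
 facet normal 0.807 -0.039 0.589
  outer loop
   vertex 2.7 1.9 3.4
   vertex 3.9 1.1 1.7
   vertex 3.4 2.8 2.5
  endloop
 endfacet
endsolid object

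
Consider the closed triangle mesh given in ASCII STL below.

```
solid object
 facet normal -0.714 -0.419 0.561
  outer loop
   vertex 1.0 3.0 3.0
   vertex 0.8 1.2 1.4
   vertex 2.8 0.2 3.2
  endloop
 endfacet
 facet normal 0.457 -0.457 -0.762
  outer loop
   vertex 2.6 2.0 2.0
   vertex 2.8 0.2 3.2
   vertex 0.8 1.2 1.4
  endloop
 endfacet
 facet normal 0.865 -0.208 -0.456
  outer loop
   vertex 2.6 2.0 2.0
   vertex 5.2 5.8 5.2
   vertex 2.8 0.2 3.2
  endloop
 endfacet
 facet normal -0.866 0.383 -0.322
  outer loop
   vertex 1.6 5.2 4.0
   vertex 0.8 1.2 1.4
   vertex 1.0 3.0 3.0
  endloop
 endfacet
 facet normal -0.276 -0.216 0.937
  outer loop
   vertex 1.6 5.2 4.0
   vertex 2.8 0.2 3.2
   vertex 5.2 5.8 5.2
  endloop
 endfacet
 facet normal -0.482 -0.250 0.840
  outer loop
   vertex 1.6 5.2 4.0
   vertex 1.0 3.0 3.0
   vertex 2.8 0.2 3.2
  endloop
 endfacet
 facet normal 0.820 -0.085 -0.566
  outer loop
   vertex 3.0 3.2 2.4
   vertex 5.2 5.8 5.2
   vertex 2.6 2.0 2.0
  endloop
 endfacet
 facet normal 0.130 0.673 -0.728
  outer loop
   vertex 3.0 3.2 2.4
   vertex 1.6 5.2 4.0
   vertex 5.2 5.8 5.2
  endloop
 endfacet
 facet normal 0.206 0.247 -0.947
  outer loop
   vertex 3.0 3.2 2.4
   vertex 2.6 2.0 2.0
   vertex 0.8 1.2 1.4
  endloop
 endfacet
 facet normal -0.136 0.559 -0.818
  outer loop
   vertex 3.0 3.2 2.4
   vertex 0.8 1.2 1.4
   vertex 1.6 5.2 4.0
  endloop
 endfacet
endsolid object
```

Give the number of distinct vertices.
7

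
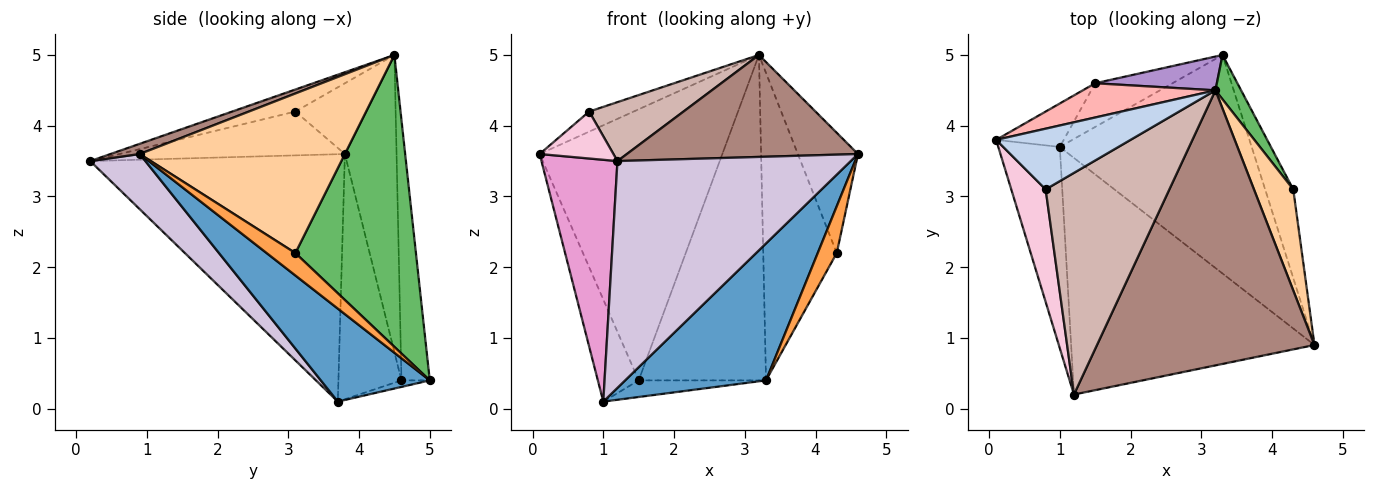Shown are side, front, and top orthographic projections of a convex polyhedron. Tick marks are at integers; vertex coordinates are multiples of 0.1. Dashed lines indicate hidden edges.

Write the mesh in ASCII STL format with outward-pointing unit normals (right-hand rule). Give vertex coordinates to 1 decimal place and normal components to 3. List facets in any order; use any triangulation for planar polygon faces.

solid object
 facet normal 0.380 -0.491 -0.784
  outer loop
   vertex 1.0 3.7 0.1
   vertex 3.3 5.0 0.4
   vertex 4.6 0.9 3.6
  endloop
 endfacet
 facet normal -0.447 0.281 0.849
  outer loop
   vertex 0.8 3.1 4.2
   vertex 3.2 4.5 5.0
   vertex 0.1 3.8 3.6
  endloop
 endfacet
 facet normal 0.576 -0.381 -0.723
  outer loop
   vertex 4.3 3.1 2.2
   vertex 4.6 0.9 3.6
   vertex 3.3 5.0 0.4
  endloop
 endfacet
 facet normal 0.934 0.274 0.230
  outer loop
   vertex 4.3 3.1 2.2
   vertex 3.2 4.5 5.0
   vertex 4.6 0.9 3.6
  endloop
 endfacet
 facet normal 0.851 0.519 0.075
  outer loop
   vertex 4.3 3.1 2.2
   vertex 3.3 5.0 0.4
   vertex 3.2 4.5 5.0
  endloop
 endfacet
 facet normal -0.818 0.529 -0.225
  outer loop
   vertex 1.5 4.6 0.4
   vertex 1.0 3.7 0.1
   vertex 0.1 3.8 3.6
  endloop
 endfacet
 facet normal -0.079 0.354 -0.932
  outer loop
   vertex 1.5 4.6 0.4
   vertex 3.3 5.0 0.4
   vertex 1.0 3.7 0.1
  endloop
 endfacet
 facet normal -0.270 0.955 0.121
  outer loop
   vertex 1.5 4.6 0.4
   vertex 0.1 3.8 3.6
   vertex 3.2 4.5 5.0
  endloop
 endfacet
 facet normal -0.216 0.971 0.101
  outer loop
   vertex 1.5 4.6 0.4
   vertex 3.2 4.5 5.0
   vertex 3.3 5.0 0.4
  endloop
 endfacet
 facet normal 0.162 -0.683 -0.712
  outer loop
   vertex 1.2 0.2 3.5
   vertex 1.0 3.7 0.1
   vertex 4.6 0.9 3.6
  endloop
 endfacet
 facet normal 0.044 -0.347 0.937
  outer loop
   vertex 1.2 0.2 3.5
   vertex 4.6 0.9 3.6
   vertex 3.2 4.5 5.0
  endloop
 endfacet
 facet normal -0.170 -0.253 0.952
  outer loop
   vertex 1.2 0.2 3.5
   vertex 3.2 4.5 5.0
   vertex 0.8 3.1 4.2
  endloop
 endfacet
 facet normal -0.932 -0.278 -0.232
  outer loop
   vertex 1.2 0.2 3.5
   vertex 0.1 3.8 3.6
   vertex 1.0 3.7 0.1
  endloop
 endfacet
 facet normal -0.762 -0.249 0.598
  outer loop
   vertex 1.2 0.2 3.5
   vertex 0.8 3.1 4.2
   vertex 0.1 3.8 3.6
  endloop
 endfacet
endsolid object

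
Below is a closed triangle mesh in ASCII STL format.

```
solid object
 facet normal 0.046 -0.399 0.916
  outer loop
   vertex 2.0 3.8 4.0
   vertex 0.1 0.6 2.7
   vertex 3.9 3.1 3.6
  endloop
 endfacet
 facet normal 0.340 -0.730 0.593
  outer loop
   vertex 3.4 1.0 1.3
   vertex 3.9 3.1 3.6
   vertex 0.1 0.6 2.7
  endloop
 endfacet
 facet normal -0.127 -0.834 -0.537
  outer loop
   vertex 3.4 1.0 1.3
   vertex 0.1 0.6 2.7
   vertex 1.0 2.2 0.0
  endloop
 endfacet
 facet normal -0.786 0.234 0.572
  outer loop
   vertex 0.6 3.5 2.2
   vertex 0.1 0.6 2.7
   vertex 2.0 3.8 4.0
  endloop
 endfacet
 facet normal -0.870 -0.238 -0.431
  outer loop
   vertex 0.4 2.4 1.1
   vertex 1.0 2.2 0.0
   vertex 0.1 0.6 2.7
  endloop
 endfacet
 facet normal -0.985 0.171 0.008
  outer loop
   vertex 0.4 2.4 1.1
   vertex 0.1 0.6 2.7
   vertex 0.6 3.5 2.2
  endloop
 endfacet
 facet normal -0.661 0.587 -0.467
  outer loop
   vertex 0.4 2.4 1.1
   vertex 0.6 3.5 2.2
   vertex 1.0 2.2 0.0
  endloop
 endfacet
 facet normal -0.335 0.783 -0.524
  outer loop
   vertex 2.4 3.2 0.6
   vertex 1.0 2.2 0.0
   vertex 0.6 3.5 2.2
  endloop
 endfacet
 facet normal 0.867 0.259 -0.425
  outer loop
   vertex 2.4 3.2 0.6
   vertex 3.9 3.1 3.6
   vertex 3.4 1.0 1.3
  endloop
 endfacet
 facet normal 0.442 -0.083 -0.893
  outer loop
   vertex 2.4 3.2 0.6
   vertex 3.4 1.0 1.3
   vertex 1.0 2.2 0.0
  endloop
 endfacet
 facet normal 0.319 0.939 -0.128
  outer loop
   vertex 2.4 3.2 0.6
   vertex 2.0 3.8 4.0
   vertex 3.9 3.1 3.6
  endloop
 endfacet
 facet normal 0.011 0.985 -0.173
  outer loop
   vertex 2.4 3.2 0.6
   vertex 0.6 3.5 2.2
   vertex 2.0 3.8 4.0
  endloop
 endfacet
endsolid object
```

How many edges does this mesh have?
18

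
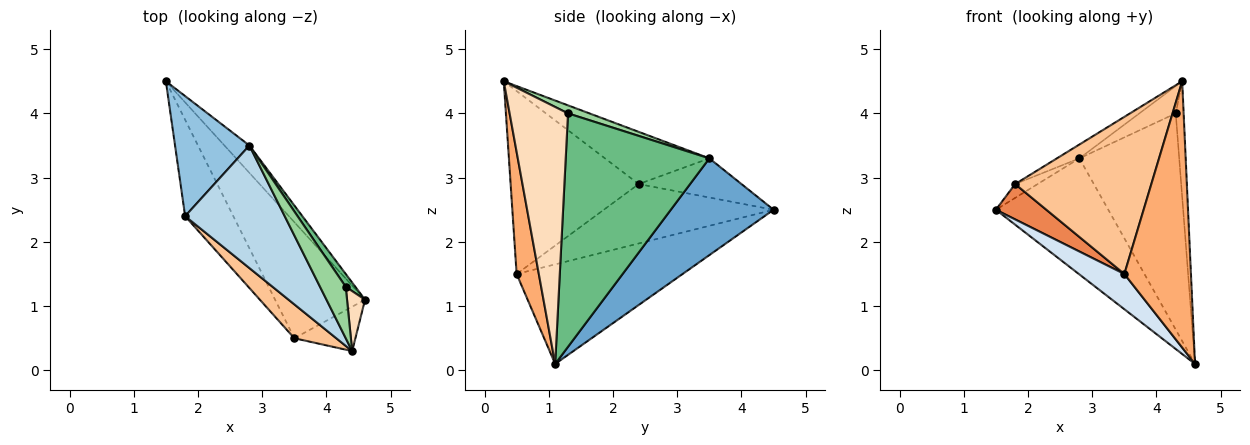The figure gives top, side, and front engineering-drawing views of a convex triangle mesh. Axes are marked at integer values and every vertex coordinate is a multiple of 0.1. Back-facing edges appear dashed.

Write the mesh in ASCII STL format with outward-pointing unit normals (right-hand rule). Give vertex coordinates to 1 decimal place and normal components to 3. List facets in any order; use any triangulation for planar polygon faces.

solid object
 facet normal 0.665 0.727 -0.171
  outer loop
   vertex 2.8 3.5 3.3
   vertex 4.6 1.1 0.1
   vertex 1.5 4.5 2.5
  endloop
 endfacet
 facet normal -0.464 0.101 0.880
  outer loop
   vertex 2.8 3.5 3.3
   vertex 1.5 4.5 2.5
   vertex 1.8 2.4 2.9
  endloop
 endfacet
 facet normal -0.462 0.100 0.881
  outer loop
   vertex 2.8 3.5 3.3
   vertex 1.8 2.4 2.9
   vertex 4.4 0.3 4.5
  endloop
 endfacet
 facet normal -0.727 -0.199 -0.657
  outer loop
   vertex 3.5 0.5 1.5
   vertex 1.5 4.5 2.5
   vertex 4.6 1.1 0.1
  endloop
 endfacet
 facet normal -0.757 -0.225 -0.614
  outer loop
   vertex 3.5 0.5 1.5
   vertex 1.8 2.4 2.9
   vertex 1.5 4.5 2.5
  endloop
 endfacet
 facet normal 0.312 -0.937 -0.156
  outer loop
   vertex 3.5 0.5 1.5
   vertex 4.6 1.1 0.1
   vertex 4.4 0.3 4.5
  endloop
 endfacet
 facet normal -0.677 -0.720 0.155
  outer loop
   vertex 3.5 0.5 1.5
   vertex 4.4 0.3 4.5
   vertex 1.8 2.4 2.9
  endloop
 endfacet
 facet normal 0.989 0.133 0.069
  outer loop
   vertex 4.3 1.3 4.0
   vertex 4.4 0.3 4.5
   vertex 4.6 1.1 0.1
  endloop
 endfacet
 facet normal 0.821 0.570 0.034
  outer loop
   vertex 4.3 1.3 4.0
   vertex 4.6 1.1 0.1
   vertex 2.8 3.5 3.3
  endloop
 endfacet
 facet normal 0.266 0.452 0.851
  outer loop
   vertex 4.3 1.3 4.0
   vertex 2.8 3.5 3.3
   vertex 4.4 0.3 4.5
  endloop
 endfacet
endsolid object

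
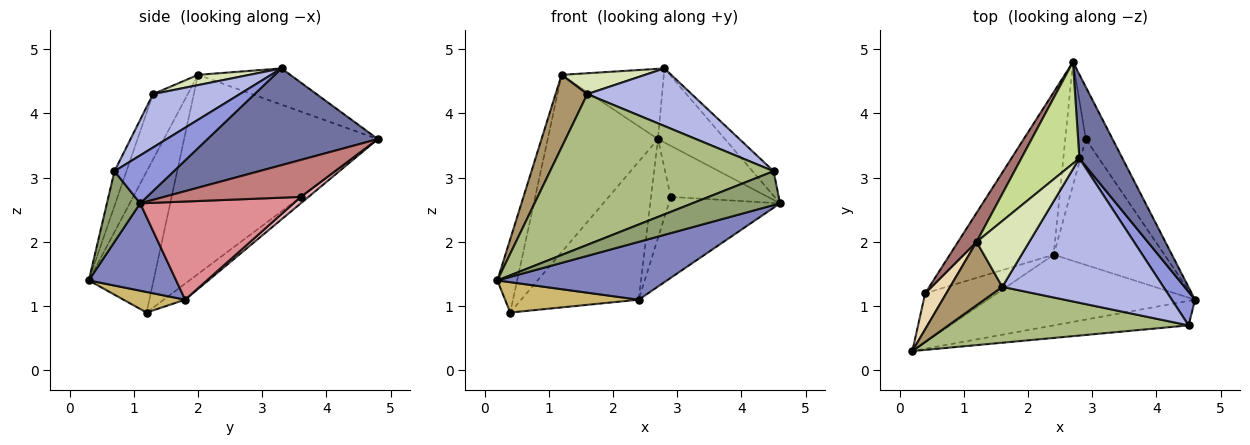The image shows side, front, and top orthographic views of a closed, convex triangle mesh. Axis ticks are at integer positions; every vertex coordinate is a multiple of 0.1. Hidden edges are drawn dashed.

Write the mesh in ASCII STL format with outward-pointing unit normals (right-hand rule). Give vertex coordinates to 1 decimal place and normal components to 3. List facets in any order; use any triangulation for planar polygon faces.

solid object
 facet normal 0.860 0.338 0.383
  outer loop
   vertex 2.8 3.3 4.7
   vertex 4.6 1.1 2.6
   vertex 2.7 4.8 3.6
  endloop
 endfacet
 facet normal 0.310 -0.602 -0.736
  outer loop
   vertex 2.4 1.8 1.1
   vertex 4.6 1.1 2.6
   vertex 0.2 0.3 1.4
  endloop
 endfacet
 facet normal 0.857 0.305 0.415
  outer loop
   vertex 4.5 0.7 3.1
   vertex 4.6 1.1 2.6
   vertex 2.8 3.3 4.7
  endloop
 endfacet
 facet normal 0.294 -0.354 0.888
  outer loop
   vertex 4.5 0.7 3.1
   vertex 2.8 3.3 4.7
   vertex 1.6 1.3 4.3
  endloop
 endfacet
 facet normal 0.294 -0.774 -0.561
  outer loop
   vertex 4.5 0.7 3.1
   vertex 0.2 0.3 1.4
   vertex 4.6 1.1 2.6
  endloop
 endfacet
 facet normal -0.050 -0.936 0.347
  outer loop
   vertex 4.5 0.7 3.1
   vertex 1.6 1.3 4.3
   vertex 0.2 0.3 1.4
  endloop
 endfacet
 facet normal -0.457 0.506 0.732
  outer loop
   vertex 1.2 2.0 4.6
   vertex 2.8 3.3 4.7
   vertex 2.7 4.8 3.6
  endloop
 endfacet
 facet normal 0.183 -0.297 0.937
  outer loop
   vertex 1.2 2.0 4.6
   vertex 1.6 1.3 4.3
   vertex 2.8 3.3 4.7
  endloop
 endfacet
 facet normal -0.636 -0.581 0.508
  outer loop
   vertex 1.2 2.0 4.6
   vertex 0.2 0.3 1.4
   vertex 1.6 1.3 4.3
  endloop
 endfacet
 facet normal 0.236 -0.511 -0.826
  outer loop
   vertex 0.4 1.2 0.9
   vertex 2.4 1.8 1.1
   vertex 0.2 0.3 1.4
  endloop
 endfacet
 facet normal -0.117 0.643 -0.757
  outer loop
   vertex 0.4 1.2 0.9
   vertex 2.7 4.8 3.6
   vertex 2.4 1.8 1.1
  endloop
 endfacet
 facet normal -0.947 0.289 0.142
  outer loop
   vertex 0.4 1.2 0.9
   vertex 0.2 0.3 1.4
   vertex 1.2 2.0 4.6
  endloop
 endfacet
 facet normal -0.866 0.493 0.081
  outer loop
   vertex 0.4 1.2 0.9
   vertex 1.2 2.0 4.6
   vertex 2.7 4.8 3.6
  endloop
 endfacet
 facet normal 0.703 0.498 -0.508
  outer loop
   vertex 2.9 3.6 2.7
   vertex 2.7 4.8 3.6
   vertex 4.6 1.1 2.6
  endloop
 endfacet
 facet normal 0.598 0.433 -0.674
  outer loop
   vertex 2.9 3.6 2.7
   vertex 4.6 1.1 2.6
   vertex 2.4 1.8 1.1
  endloop
 endfacet
 facet normal 0.237 0.608 -0.758
  outer loop
   vertex 2.9 3.6 2.7
   vertex 2.4 1.8 1.1
   vertex 2.7 4.8 3.6
  endloop
 endfacet
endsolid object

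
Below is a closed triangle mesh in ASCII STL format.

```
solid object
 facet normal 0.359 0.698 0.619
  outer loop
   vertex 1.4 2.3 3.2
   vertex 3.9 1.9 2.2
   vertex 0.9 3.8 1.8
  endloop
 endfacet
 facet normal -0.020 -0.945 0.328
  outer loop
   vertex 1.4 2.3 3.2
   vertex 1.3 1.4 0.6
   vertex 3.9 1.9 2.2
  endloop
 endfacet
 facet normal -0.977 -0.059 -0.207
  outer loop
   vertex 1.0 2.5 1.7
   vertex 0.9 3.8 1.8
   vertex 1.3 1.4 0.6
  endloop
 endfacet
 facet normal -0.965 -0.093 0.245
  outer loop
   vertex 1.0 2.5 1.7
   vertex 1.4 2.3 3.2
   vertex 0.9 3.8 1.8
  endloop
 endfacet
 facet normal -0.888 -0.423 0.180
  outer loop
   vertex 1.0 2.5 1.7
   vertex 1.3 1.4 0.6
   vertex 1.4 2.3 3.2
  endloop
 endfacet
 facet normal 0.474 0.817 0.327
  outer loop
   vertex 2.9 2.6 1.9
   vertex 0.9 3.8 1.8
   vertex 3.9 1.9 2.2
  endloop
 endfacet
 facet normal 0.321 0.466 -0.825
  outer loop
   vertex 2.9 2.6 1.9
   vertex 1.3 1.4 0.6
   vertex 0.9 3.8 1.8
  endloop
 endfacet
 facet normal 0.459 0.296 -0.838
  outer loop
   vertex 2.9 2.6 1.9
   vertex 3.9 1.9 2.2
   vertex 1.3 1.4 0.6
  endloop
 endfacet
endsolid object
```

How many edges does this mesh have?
12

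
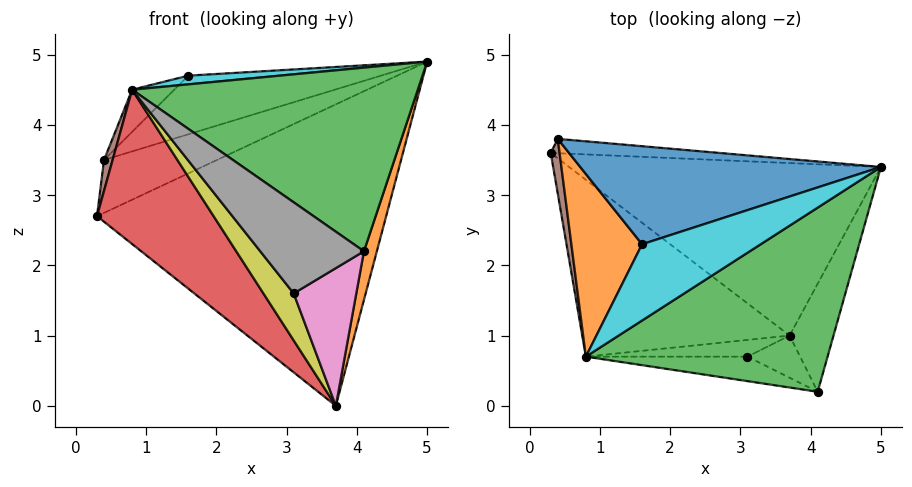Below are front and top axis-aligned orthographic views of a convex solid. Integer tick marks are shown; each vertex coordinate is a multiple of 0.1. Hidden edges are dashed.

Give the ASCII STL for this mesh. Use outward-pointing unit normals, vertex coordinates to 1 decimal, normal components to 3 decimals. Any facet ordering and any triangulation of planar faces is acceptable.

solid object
 facet normal 0.260 0.838 -0.480
  outer loop
   vertex 3.7 1.0 0.0
   vertex 0.3 3.6 2.7
   vertex 5.0 3.4 4.9
  endloop
 endfacet
 facet normal 0.973 -0.095 -0.211
  outer loop
   vertex 3.7 1.0 0.0
   vertex 5.0 3.4 4.9
   vertex 4.1 0.2 2.2
  endloop
 endfacet
 facet normal 0.361 -0.659 0.660
  outer loop
   vertex 0.8 0.7 4.5
   vertex 4.1 0.2 2.2
   vertex 5.0 3.4 4.9
  endloop
 endfacet
 facet normal -0.740 -0.442 -0.507
  outer loop
   vertex 0.8 0.7 4.5
   vertex 0.3 3.6 2.7
   vertex 3.7 1.0 0.0
  endloop
 endfacet
 facet normal 0.161 0.952 -0.258
  outer loop
   vertex 0.4 3.8 3.5
   vertex 5.0 3.4 4.9
   vertex 0.3 3.6 2.7
  endloop
 endfacet
 facet normal -0.986 -0.081 0.144
  outer loop
   vertex 0.4 3.8 3.5
   vertex 0.3 3.6 2.7
   vertex 0.8 0.7 4.5
  endloop
 endfacet
 facet normal -0.290 -0.915 -0.280
  outer loop
   vertex 3.1 0.7 1.6
   vertex 3.7 1.0 0.0
   vertex 4.1 0.2 2.2
  endloop
 endfacet
 facet normal -0.311 -0.918 -0.247
  outer loop
   vertex 3.1 0.7 1.6
   vertex 4.1 0.2 2.2
   vertex 0.8 0.7 4.5
  endloop
 endfacet
 facet normal -0.389 -0.868 -0.309
  outer loop
   vertex 3.1 0.7 1.6
   vertex 0.8 0.7 4.5
   vertex 3.7 1.0 0.0
  endloop
 endfacet
 facet normal -0.022 -0.113 0.993
  outer loop
   vertex 1.6 2.3 4.7
   vertex 0.8 0.7 4.5
   vertex 5.0 3.4 4.9
  endloop
 endfacet
 facet normal -0.212 0.502 0.839
  outer loop
   vertex 1.6 2.3 4.7
   vertex 5.0 3.4 4.9
   vertex 0.4 3.8 3.5
  endloop
 endfacet
 facet normal -0.570 0.185 0.801
  outer loop
   vertex 1.6 2.3 4.7
   vertex 0.4 3.8 3.5
   vertex 0.8 0.7 4.5
  endloop
 endfacet
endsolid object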